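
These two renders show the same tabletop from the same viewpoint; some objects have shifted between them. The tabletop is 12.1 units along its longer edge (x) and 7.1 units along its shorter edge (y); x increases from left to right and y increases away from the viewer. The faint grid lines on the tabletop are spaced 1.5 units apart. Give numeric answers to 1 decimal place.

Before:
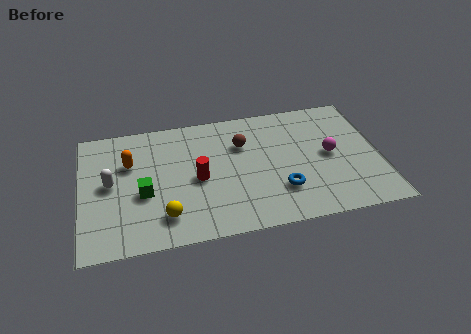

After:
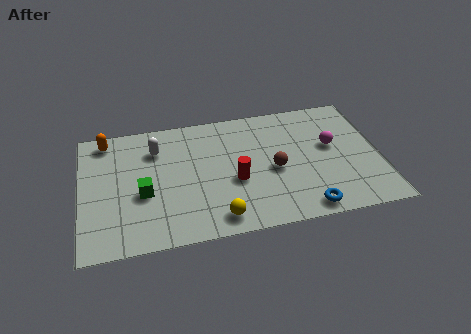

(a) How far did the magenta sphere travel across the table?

0.5

The magenta sphere was near (10.1, 3.6) before and (10.2, 4.1) after, so it travelled √(0.1² + 0.5²) ≈ 0.5 units.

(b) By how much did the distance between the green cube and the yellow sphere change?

+1.9

They were about 1.6 units apart before and 3.5 after — 1.9 units further apart.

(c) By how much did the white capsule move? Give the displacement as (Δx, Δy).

(1.9, 1.6)

The white capsule started near (1.2, 3.7) and ended near (3.1, 5.3).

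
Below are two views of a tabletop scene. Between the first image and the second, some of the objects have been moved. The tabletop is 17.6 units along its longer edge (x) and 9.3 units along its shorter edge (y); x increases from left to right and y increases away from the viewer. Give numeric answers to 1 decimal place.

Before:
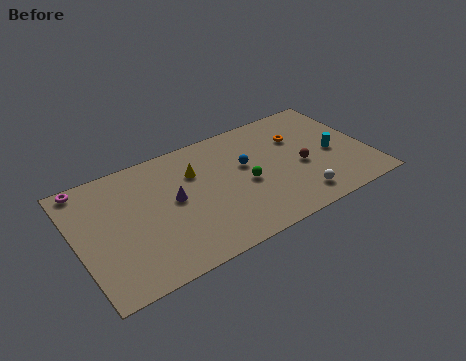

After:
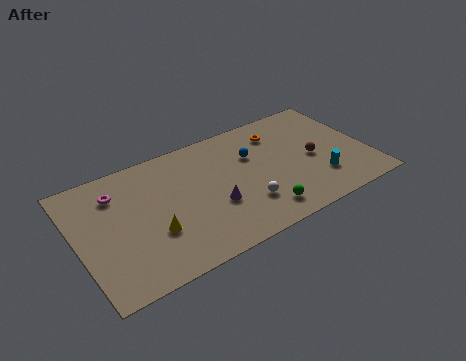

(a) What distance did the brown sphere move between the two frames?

0.9

From (13.5, 4.0) to (14.3, 4.3), the brown sphere covered √(0.8² + 0.3²) ≈ 0.9 units.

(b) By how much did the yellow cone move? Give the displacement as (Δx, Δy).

(-3.0, -3.3)

The yellow cone started near (7.3, 6.5) and ended near (4.3, 3.2).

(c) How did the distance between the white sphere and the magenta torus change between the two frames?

-5.3

The distance was about 13.8 in the first image and 8.5 in the second, so they moved 5.3 units closer together.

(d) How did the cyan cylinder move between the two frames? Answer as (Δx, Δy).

(-1.1, -1.7)

From the two frames, the cyan cylinder sits at roughly (15.5, 4.2) before and (14.4, 2.5) after.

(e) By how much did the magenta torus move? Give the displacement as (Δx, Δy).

(1.6, -1.4)

The magenta torus was at about (1.0, 8.5) and moved to about (2.6, 7.1).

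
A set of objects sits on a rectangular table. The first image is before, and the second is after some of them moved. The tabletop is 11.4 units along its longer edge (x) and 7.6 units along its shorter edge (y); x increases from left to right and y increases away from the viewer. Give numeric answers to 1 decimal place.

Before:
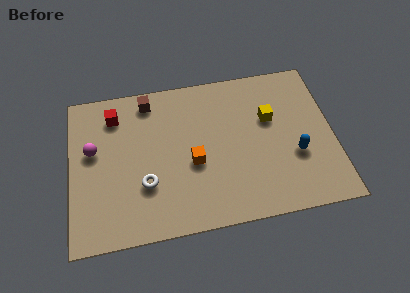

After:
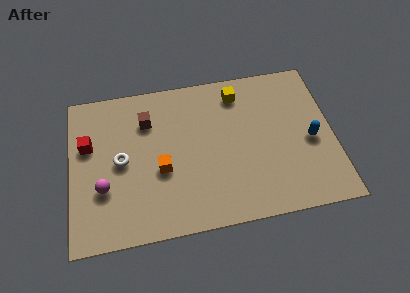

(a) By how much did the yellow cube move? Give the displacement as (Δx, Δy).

(-1.3, 1.5)

The yellow cube started near (8.7, 4.8) and ended near (7.4, 6.3).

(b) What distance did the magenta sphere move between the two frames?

1.9

The magenta sphere moved from about (1.0, 4.5) to (1.4, 2.6), a distance of √(0.4² + 1.9²) ≈ 1.9.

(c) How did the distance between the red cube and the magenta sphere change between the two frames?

+0.4

Before: roughly 1.9 units apart; after: 2.3. That's 0.4 units further apart.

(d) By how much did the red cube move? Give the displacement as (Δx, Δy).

(-1.2, -1.3)

From the two frames, the red cube sits at roughly (2.0, 6.1) before and (0.8, 4.8) after.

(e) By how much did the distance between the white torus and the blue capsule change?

+1.7

The distance was about 6.5 in the first image and 8.2 in the second, so they moved 1.7 units further apart.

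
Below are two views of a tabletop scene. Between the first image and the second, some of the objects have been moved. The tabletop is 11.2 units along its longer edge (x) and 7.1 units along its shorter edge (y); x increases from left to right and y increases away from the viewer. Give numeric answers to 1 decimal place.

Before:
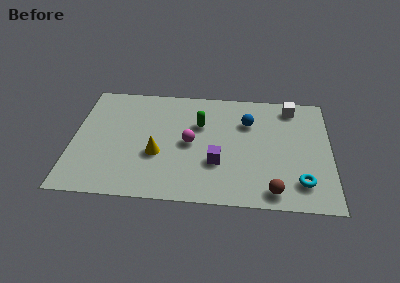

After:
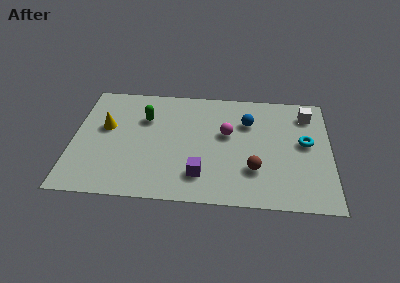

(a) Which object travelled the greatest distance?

the yellow cone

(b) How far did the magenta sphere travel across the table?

1.7

The magenta sphere was near (5.1, 3.5) before and (6.7, 4.2) after, so it travelled √(1.6² + 0.7²) ≈ 1.7 units.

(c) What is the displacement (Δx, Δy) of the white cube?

(0.7, -0.4)

The white cube was at about (9.5, 6.1) and moved to about (10.2, 5.7).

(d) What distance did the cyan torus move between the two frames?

2.4

The cyan torus was near (9.9, 1.5) before and (10.1, 3.9) after, so it travelled √(0.2² + 2.4²) ≈ 2.4 units.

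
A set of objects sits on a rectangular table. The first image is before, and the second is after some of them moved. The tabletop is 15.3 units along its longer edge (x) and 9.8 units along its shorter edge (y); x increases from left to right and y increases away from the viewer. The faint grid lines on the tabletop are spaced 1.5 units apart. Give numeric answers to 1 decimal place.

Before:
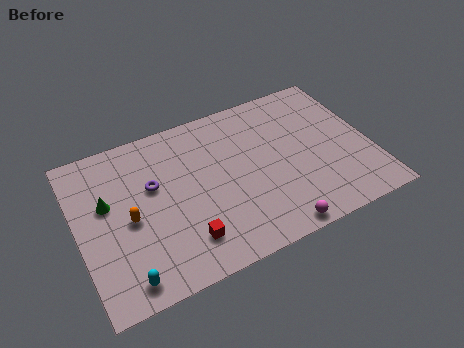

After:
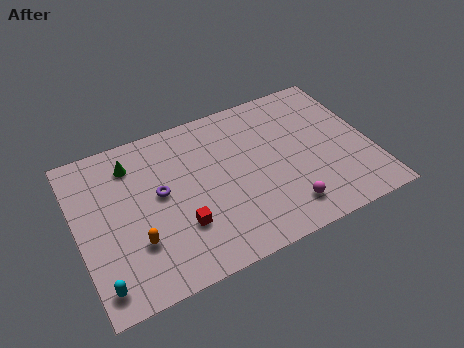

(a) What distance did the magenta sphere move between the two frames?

1.2

From (9.7, 0.8) to (10.4, 1.8), the magenta sphere covered √(0.7² + 1.0²) ≈ 1.2 units.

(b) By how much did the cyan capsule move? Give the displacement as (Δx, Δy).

(-1.2, 0.2)

The cyan capsule started near (2.0, 1.2) and ended near (0.8, 1.4).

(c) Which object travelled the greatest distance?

the green cone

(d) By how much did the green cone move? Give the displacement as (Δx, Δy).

(1.5, 1.9)

The green cone was at about (1.6, 5.9) and moved to about (3.1, 7.8).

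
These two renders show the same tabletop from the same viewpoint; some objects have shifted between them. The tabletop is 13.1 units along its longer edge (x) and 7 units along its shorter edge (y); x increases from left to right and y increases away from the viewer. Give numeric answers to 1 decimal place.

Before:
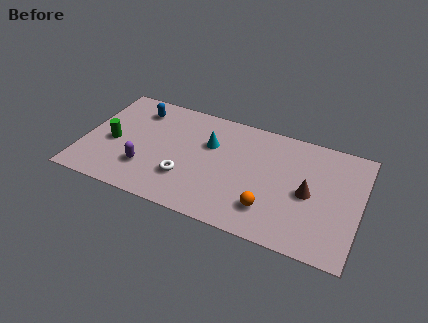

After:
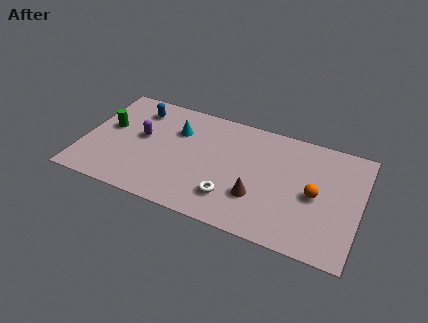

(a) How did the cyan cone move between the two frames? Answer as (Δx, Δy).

(-1.6, 0.3)

The cyan cone started near (5.9, 4.6) and ended near (4.3, 4.9).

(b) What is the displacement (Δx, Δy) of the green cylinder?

(-0.3, 0.9)

The green cylinder started near (1.4, 3.1) and ended near (1.1, 4.0).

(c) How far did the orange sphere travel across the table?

2.6

From (9.0, 1.7) to (11.0, 3.3), the orange sphere covered √(2.0² + 1.6²) ≈ 2.6 units.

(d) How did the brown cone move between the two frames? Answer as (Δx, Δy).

(-2.3, -1.1)

From the two frames, the brown cone sits at roughly (10.7, 3.3) before and (8.4, 2.2) after.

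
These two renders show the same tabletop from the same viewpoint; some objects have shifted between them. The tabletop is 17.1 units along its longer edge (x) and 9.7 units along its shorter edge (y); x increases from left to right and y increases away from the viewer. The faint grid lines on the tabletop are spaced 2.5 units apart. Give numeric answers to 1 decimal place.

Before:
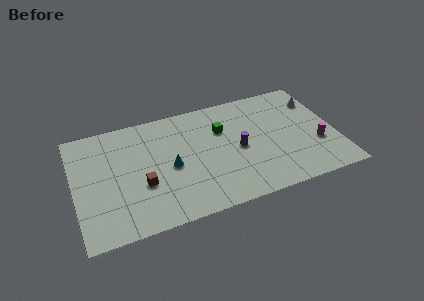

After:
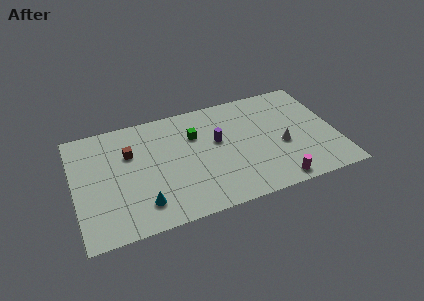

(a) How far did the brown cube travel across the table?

3.0

From (4.3, 3.6) to (3.7, 6.5), the brown cube covered √(0.6² + 2.9²) ≈ 3.0 units.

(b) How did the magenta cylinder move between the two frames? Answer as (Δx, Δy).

(-3.0, -2.4)

The magenta cylinder started near (15.8, 3.4) and ended near (12.8, 1.0).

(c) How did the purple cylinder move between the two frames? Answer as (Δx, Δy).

(-1.3, 1.1)

The purple cylinder started near (10.7, 4.6) and ended near (9.4, 5.7).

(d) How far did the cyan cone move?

3.2

The cyan cone was near (6.2, 4.5) before and (4.2, 2.0) after, so it travelled √(2.0² + 2.5²) ≈ 3.2 units.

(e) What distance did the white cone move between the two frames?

4.3

The white cone moved from about (16.2, 7.3) to (13.5, 4.0), a distance of √(2.7² + 3.3²) ≈ 4.3.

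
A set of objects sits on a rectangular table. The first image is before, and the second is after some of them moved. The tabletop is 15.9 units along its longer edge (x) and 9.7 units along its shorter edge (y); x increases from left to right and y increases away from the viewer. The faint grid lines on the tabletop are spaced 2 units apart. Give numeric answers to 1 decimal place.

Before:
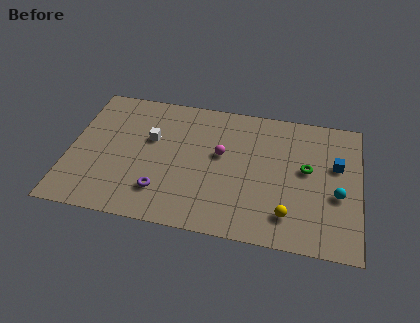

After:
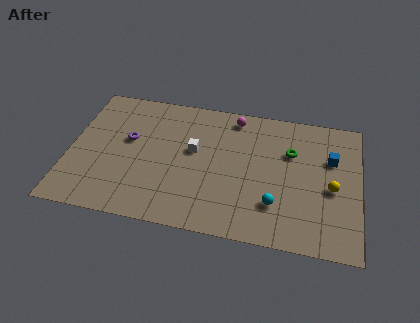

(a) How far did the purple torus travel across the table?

3.9

The purple torus moved from about (5.2, 2.3) to (3.2, 5.7), a distance of √(2.0² + 3.4²) ≈ 3.9.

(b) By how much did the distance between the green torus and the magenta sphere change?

-0.9

They were about 4.7 units apart before and 3.8 after — 0.9 units closer together.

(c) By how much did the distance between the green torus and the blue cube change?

+0.5

They were about 1.7 units apart before and 2.2 after — 0.5 units further apart.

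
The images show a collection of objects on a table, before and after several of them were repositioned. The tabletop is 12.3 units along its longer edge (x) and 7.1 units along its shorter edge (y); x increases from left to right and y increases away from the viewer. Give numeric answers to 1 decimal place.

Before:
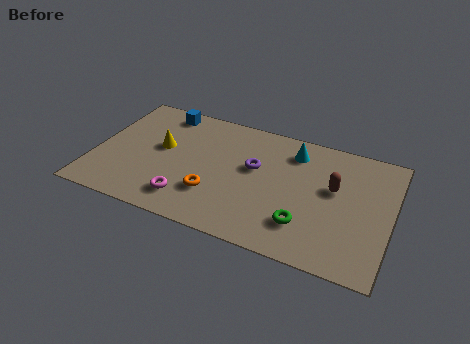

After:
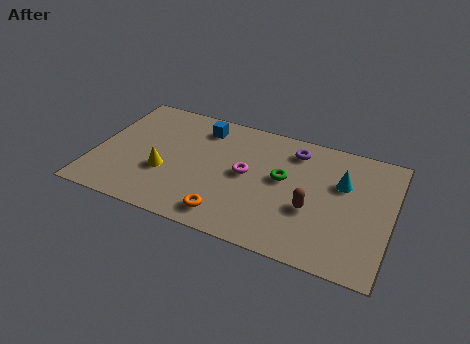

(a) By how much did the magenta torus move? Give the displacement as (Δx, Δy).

(2.2, 2.3)

The magenta torus started near (4.1, 1.4) and ended near (6.3, 3.7).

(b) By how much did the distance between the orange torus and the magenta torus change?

+1.4

Before: roughly 1.2 units apart; after: 2.6. That's 1.4 units further apart.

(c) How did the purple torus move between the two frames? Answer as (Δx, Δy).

(1.5, 1.6)

The purple torus was at about (6.6, 4.2) and moved to about (8.1, 5.8).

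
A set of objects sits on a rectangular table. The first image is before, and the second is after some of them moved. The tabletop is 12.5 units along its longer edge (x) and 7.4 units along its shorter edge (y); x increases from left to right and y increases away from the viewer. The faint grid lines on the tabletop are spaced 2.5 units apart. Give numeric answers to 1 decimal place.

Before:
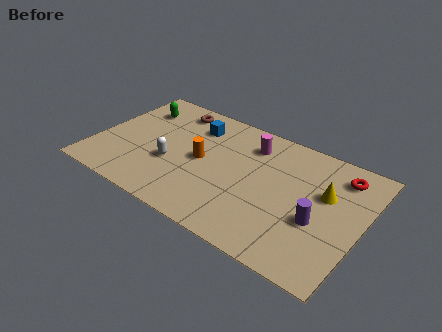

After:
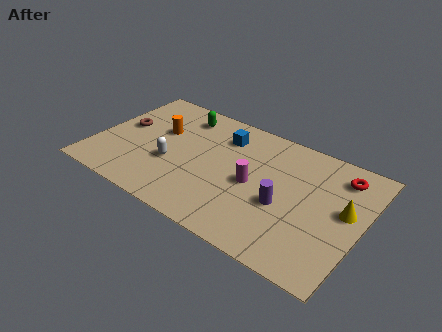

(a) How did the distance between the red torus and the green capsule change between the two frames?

-2.1

They were about 9.7 units apart before and 7.6 after — 2.1 units closer together.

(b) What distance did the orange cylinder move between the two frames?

2.4

From (5.0, 3.7) to (2.8, 4.6), the orange cylinder covered √(2.2² + 0.9²) ≈ 2.4 units.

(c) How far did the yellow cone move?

1.1

The yellow cone was near (10.7, 4.6) before and (11.7, 4.1) after, so it travelled √(1.0² + 0.5²) ≈ 1.1 units.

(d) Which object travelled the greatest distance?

the brown torus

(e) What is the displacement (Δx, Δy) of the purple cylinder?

(-1.6, 0.1)

The purple cylinder started near (10.6, 2.9) and ended near (9.0, 3.0).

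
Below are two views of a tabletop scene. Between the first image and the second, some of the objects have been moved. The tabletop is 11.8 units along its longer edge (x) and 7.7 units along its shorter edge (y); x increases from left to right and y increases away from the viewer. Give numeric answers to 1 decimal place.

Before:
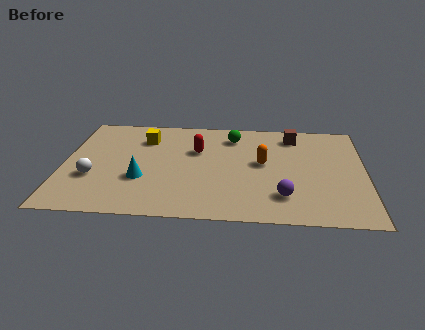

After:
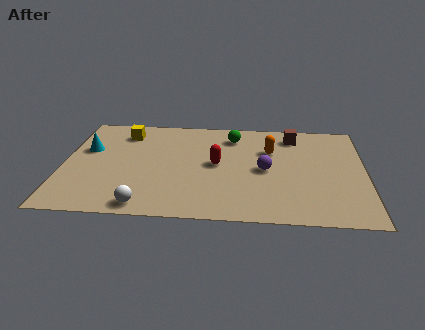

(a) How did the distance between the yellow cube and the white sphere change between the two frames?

+1.9

They were about 3.6 units apart before and 5.5 after — 1.9 units further apart.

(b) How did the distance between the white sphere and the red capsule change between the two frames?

-0.4

The distance was about 4.6 in the first image and 4.2 in the second, so they moved 0.4 units closer together.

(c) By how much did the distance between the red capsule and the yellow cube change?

+2.1

They were about 2.2 units apart before and 4.3 after — 2.1 units further apart.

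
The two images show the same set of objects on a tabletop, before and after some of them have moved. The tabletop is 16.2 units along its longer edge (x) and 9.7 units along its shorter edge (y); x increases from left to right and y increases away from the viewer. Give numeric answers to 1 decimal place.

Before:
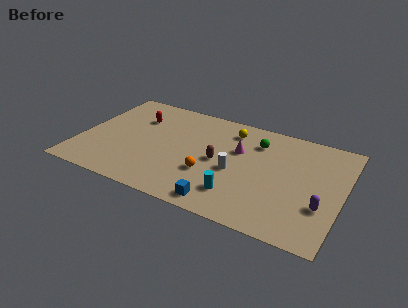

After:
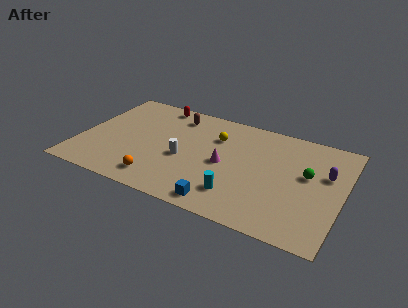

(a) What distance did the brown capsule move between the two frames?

4.5

The brown capsule moved from about (8.6, 4.7) to (5.5, 8.0), a distance of √(3.1² + 3.3²) ≈ 4.5.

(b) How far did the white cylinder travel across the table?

3.2

The white cylinder moved from about (9.7, 4.2) to (6.5, 4.1), a distance of √(3.2² + 0.1²) ≈ 3.2.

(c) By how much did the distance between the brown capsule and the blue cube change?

+4.2

They were about 3.7 units apart before and 7.9 after — 4.2 units further apart.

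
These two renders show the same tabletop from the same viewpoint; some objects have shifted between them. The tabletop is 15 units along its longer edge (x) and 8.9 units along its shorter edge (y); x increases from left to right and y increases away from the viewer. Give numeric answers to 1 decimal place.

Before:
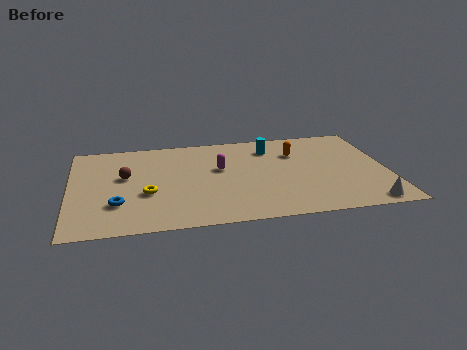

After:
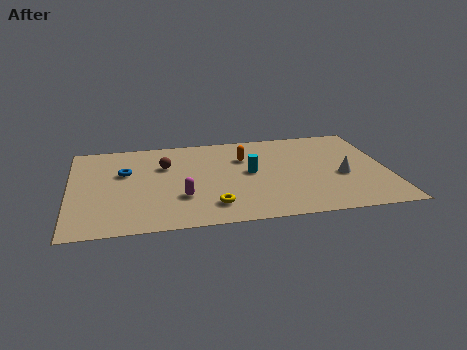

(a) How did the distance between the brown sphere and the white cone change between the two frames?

-3.4

They were about 12.0 units apart before and 8.6 after — 3.4 units closer together.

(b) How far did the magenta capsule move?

3.1

From (7.1, 5.3) to (5.2, 2.8), the magenta capsule covered √(1.9² + 2.5²) ≈ 3.1 units.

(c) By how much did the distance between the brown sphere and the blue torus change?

-0.7

The distance was about 2.6 in the first image and 1.9 in the second, so they moved 0.7 units closer together.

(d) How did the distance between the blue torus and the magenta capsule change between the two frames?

-1.8

They were about 5.6 units apart before and 3.8 after — 1.8 units closer together.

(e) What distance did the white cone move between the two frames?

3.0

The white cone moved from about (13.8, 0.9) to (12.8, 3.7), a distance of √(1.0² + 2.8²) ≈ 3.0.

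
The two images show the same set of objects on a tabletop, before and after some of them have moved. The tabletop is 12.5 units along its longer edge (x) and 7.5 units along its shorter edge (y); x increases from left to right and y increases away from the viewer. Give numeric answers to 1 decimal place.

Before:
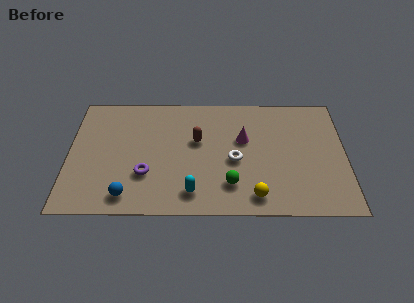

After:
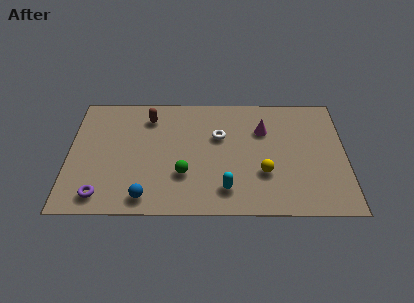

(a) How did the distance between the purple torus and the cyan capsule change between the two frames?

+3.2

They were about 2.4 units apart before and 5.6 after — 3.2 units further apart.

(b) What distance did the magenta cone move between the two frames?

1.1

The magenta cone moved from about (7.9, 4.6) to (8.8, 5.2), a distance of √(0.9² + 0.6²) ≈ 1.1.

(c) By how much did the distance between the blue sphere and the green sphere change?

-2.5

Before: roughly 4.7 units apart; after: 2.2. That's 2.5 units closer together.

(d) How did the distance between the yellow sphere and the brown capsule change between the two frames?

+2.0

The distance was about 4.3 in the first image and 6.3 in the second, so they moved 2.0 units further apart.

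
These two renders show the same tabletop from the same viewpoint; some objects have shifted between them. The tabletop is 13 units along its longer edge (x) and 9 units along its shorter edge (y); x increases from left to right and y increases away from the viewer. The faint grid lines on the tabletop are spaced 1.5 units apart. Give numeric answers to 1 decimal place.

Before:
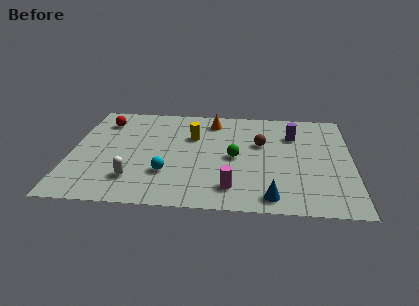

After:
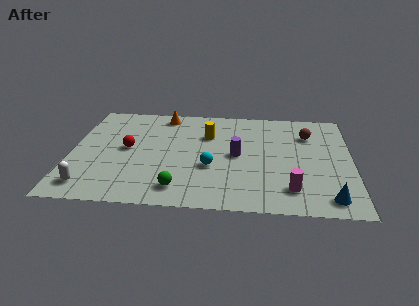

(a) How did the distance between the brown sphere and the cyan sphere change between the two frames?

+0.3

Before: roughly 5.2 units apart; after: 5.5. That's 0.3 units further apart.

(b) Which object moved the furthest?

the green sphere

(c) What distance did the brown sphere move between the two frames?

2.4

The brown sphere moved from about (8.8, 5.6) to (11.0, 6.6), a distance of √(2.2² + 1.0²) ≈ 2.4.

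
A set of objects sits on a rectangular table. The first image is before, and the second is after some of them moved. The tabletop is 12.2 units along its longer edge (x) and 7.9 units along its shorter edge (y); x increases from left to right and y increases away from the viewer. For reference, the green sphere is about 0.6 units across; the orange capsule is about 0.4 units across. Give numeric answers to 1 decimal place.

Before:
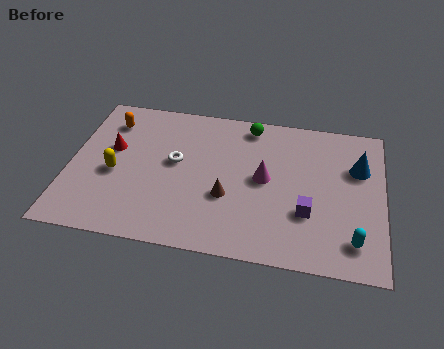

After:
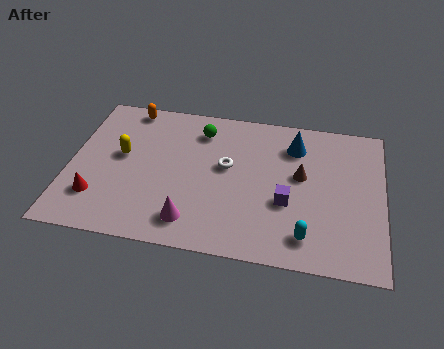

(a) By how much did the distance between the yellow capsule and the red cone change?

+1.2

They were about 1.3 units apart before and 2.5 after — 1.2 units further apart.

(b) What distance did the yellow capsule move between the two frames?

1.0

The yellow capsule was near (1.8, 3.4) before and (2.0, 4.4) after, so it travelled √(0.2² + 1.0²) ≈ 1.0 units.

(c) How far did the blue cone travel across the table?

2.6

The blue cone moved from about (11.2, 5.3) to (8.7, 6.1), a distance of √(2.5² + 0.8²) ≈ 2.6.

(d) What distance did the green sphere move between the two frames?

2.0

The green sphere moved from about (6.9, 6.9) to (5.0, 6.3), a distance of √(1.9² + 0.6²) ≈ 2.0.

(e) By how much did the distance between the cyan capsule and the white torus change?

-3.1

The distance was about 7.6 in the first image and 4.5 in the second, so they moved 3.1 units closer together.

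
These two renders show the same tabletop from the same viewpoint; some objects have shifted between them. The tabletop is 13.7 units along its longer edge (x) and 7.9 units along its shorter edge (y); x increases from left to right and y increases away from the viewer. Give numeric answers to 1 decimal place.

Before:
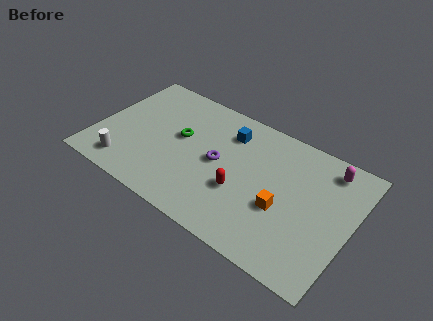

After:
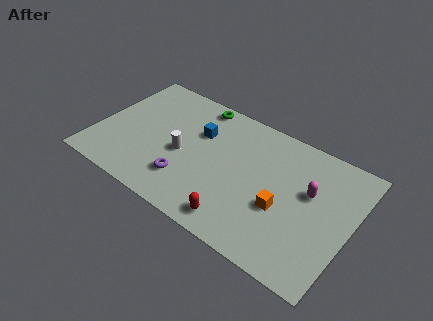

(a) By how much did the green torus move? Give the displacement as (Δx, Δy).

(0.5, 2.6)

The green torus was at about (4.4, 4.5) and moved to about (4.9, 7.1).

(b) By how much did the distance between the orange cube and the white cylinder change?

-2.9

Before: roughly 8.4 units apart; after: 5.5. That's 2.9 units closer together.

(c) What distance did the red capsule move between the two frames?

1.8

From (8.0, 2.9) to (8.2, 1.1), the red capsule covered √(0.2² + 1.8²) ≈ 1.8 units.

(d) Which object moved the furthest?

the white cylinder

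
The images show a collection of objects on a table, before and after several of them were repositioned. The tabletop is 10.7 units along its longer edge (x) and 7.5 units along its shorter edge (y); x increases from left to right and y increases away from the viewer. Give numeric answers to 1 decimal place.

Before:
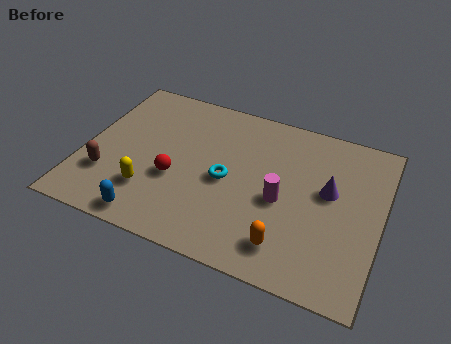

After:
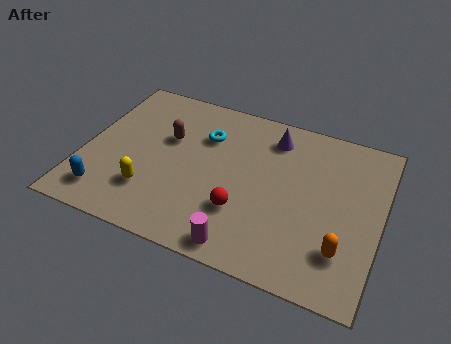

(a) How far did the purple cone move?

2.8

The purple cone moved from about (8.8, 4.3) to (6.6, 6.1), a distance of √(2.2² + 1.8²) ≈ 2.8.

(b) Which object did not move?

the yellow capsule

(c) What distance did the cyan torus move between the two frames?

2.1

From (5.2, 3.5) to (4.2, 5.3), the cyan torus covered √(1.0² + 1.8²) ≈ 2.1 units.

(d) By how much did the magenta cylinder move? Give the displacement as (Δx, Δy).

(-1.1, -2.5)

From the two frames, the magenta cylinder sits at roughly (7.2, 3.3) before and (6.1, 0.8) after.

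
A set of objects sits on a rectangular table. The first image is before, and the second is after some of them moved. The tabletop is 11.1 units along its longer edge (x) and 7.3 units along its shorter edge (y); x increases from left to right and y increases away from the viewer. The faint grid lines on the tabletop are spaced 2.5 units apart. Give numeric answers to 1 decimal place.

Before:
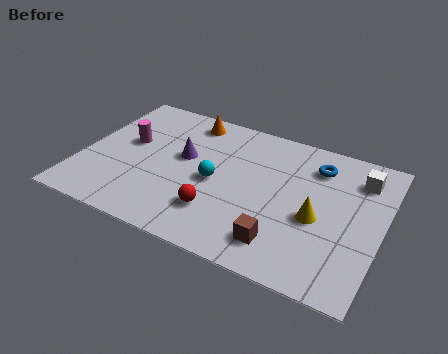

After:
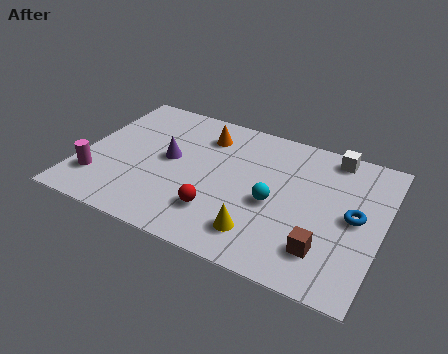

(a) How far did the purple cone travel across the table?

0.6

The purple cone was near (3.7, 4.2) before and (3.2, 3.9) after, so it travelled √(0.5² + 0.3²) ≈ 0.6 units.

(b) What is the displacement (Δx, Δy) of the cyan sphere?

(2.2, -0.2)

The cyan sphere was at about (5.0, 3.4) and moved to about (7.2, 3.2).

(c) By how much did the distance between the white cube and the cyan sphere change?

-1.8

Before: roughly 5.6 units apart; after: 3.8. That's 1.8 units closer together.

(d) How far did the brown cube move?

1.5

The brown cube was near (7.7, 1.4) before and (9.2, 1.7) after, so it travelled √(1.5² + 0.3²) ≈ 1.5 units.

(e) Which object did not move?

the red sphere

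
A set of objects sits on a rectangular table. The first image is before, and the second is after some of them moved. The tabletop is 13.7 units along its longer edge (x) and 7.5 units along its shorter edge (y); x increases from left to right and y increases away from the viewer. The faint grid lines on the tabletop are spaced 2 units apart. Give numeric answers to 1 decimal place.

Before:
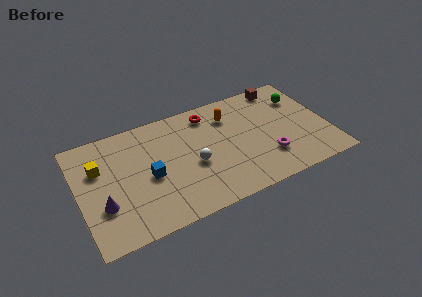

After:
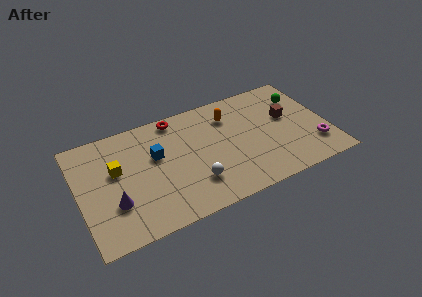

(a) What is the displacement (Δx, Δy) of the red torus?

(-1.8, 0.4)

The red torus was at about (7.4, 6.3) and moved to about (5.6, 6.7).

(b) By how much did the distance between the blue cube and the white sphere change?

+0.8

Before: roughly 2.4 units apart; after: 3.2. That's 0.8 units further apart.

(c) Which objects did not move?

the orange capsule and the green sphere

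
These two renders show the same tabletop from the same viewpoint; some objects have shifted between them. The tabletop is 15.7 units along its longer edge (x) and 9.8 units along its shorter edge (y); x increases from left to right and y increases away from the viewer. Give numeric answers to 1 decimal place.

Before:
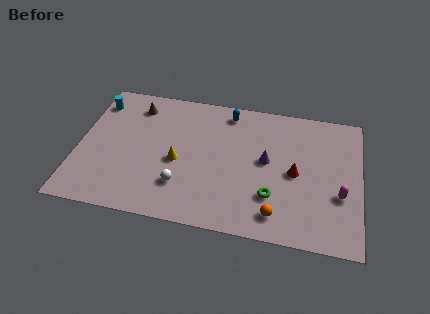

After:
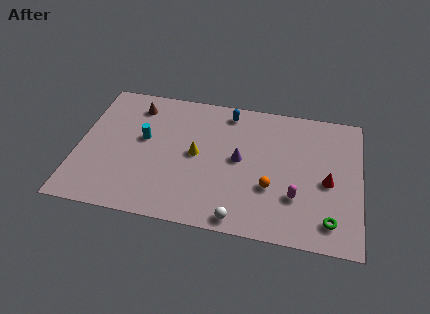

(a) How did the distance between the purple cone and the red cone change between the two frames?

+3.2

They were about 1.7 units apart before and 4.9 after — 3.2 units further apart.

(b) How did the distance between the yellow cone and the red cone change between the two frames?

+0.8

Before: roughly 6.5 units apart; after: 7.3. That's 0.8 units further apart.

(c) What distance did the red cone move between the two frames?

1.8

The red cone moved from about (12.1, 4.7) to (13.9, 4.4), a distance of √(1.8² + 0.3²) ≈ 1.8.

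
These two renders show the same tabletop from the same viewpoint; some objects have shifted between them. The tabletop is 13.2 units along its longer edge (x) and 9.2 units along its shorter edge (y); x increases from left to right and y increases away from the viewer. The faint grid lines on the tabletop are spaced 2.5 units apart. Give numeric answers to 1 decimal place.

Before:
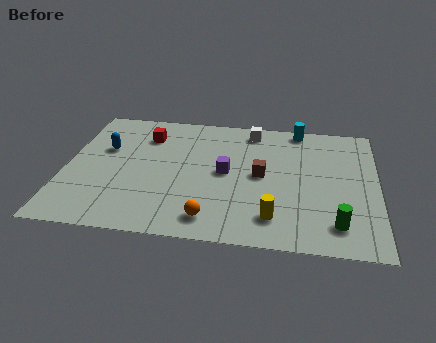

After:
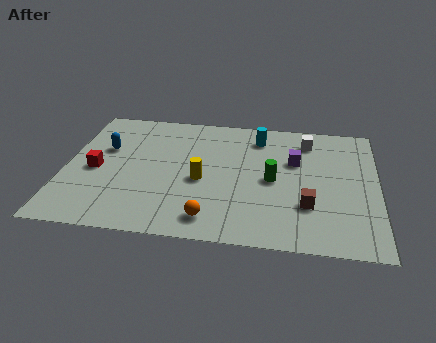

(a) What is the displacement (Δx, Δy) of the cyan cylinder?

(-1.7, -0.9)

The cyan cylinder started near (9.8, 8.4) and ended near (8.1, 7.5).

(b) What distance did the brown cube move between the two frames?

2.8

From (8.3, 4.7) to (10.3, 2.8), the brown cube covered √(2.0² + 1.9²) ≈ 2.8 units.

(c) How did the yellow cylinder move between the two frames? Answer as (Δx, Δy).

(-3.1, 2.2)

The yellow cylinder started near (8.9, 1.8) and ended near (5.8, 4.0).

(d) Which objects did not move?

the orange sphere and the blue capsule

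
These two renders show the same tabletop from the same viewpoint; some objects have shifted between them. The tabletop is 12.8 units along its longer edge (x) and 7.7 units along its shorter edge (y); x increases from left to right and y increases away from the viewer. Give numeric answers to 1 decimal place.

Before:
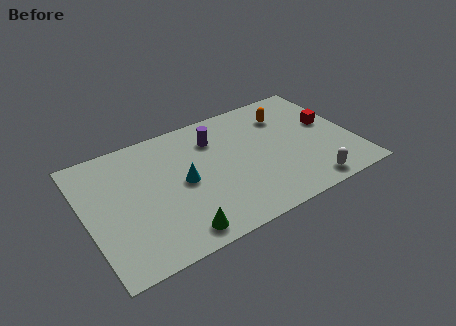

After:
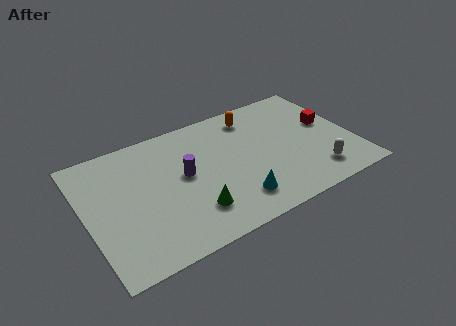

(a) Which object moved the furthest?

the cyan cone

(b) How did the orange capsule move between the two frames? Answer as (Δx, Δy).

(-1.5, 0.6)

From the two frames, the orange capsule sits at roughly (9.9, 5.8) before and (8.4, 6.4) after.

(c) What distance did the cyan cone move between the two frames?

3.1

From (4.6, 3.8) to (6.8, 1.6), the cyan cone covered √(2.2² + 2.2²) ≈ 3.1 units.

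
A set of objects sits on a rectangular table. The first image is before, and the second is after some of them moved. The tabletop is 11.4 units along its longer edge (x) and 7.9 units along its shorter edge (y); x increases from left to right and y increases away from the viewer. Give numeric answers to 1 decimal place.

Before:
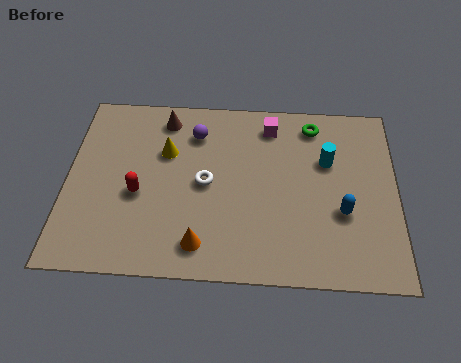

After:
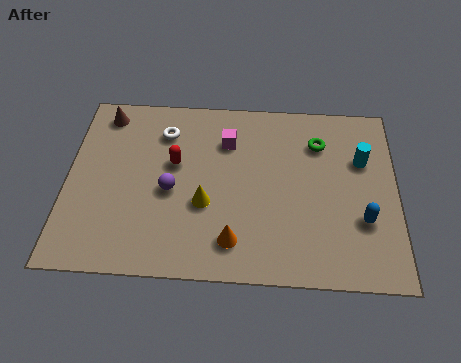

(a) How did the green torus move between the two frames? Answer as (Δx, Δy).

(0.2, -0.8)

The green torus started near (8.5, 6.7) and ended near (8.7, 5.9).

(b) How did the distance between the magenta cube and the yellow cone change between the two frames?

-1.0

They were about 3.9 units apart before and 2.9 after — 1.0 units closer together.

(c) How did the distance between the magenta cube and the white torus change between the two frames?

-1.3

The distance was about 3.5 in the first image and 2.2 in the second, so they moved 1.3 units closer together.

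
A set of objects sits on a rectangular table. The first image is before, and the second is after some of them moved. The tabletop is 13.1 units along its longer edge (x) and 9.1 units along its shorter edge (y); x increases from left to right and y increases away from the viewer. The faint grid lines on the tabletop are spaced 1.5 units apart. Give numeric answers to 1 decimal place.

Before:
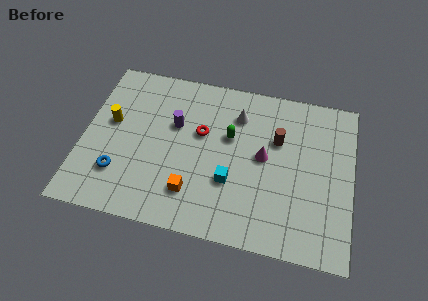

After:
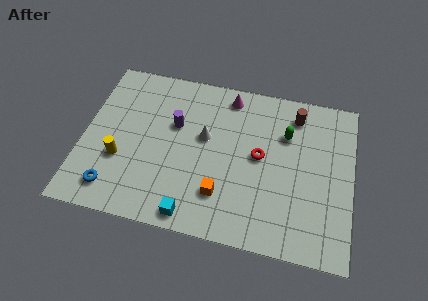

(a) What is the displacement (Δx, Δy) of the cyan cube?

(-1.7, -2.2)

The cyan cube was at about (7.3, 3.1) and moved to about (5.6, 0.9).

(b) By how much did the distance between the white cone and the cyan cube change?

+0.6

The distance was about 3.8 in the first image and 4.4 in the second, so they moved 0.6 units further apart.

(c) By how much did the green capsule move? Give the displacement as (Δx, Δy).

(2.7, 0.7)

The green capsule was at about (7.1, 5.6) and moved to about (9.8, 6.3).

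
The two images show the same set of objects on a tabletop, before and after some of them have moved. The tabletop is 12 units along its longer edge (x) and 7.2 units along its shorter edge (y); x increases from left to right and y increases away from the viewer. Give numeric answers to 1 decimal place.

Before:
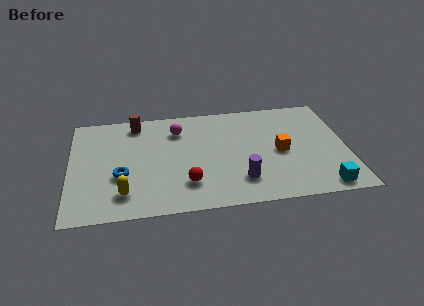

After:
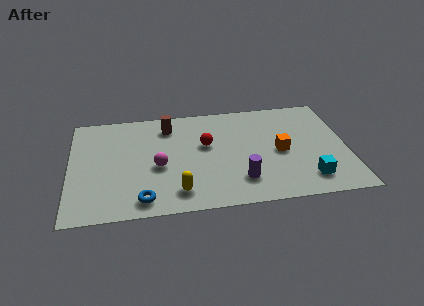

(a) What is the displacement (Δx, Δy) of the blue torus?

(0.9, -1.7)

The blue torus was at about (2.2, 2.7) and moved to about (3.1, 1.0).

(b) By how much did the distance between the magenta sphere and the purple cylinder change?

-0.8

The distance was about 4.6 in the first image and 3.8 in the second, so they moved 0.8 units closer together.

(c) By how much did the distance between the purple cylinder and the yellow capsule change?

-2.3

The distance was about 5.0 in the first image and 2.7 in the second, so they moved 2.3 units closer together.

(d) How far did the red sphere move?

2.7

From (5.0, 1.8) to (5.9, 4.3), the red sphere covered √(0.9² + 2.5²) ≈ 2.7 units.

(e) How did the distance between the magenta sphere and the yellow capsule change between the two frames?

-2.7

The distance was about 4.7 in the first image and 2.0 in the second, so they moved 2.7 units closer together.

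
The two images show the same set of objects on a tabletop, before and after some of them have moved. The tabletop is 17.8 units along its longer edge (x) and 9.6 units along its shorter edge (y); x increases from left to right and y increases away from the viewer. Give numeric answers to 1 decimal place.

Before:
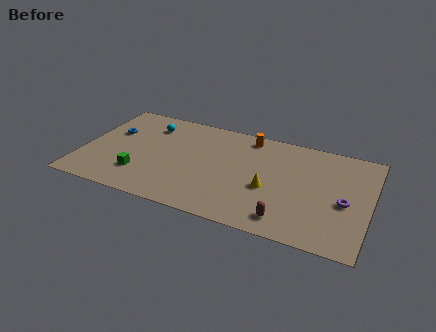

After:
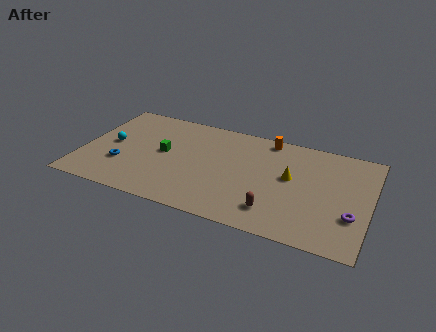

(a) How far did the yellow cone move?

1.9

The yellow cone moved from about (11.7, 3.9) to (12.9, 5.4), a distance of √(1.2² + 1.5²) ≈ 1.9.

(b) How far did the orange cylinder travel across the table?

1.2

From (10.0, 8.4) to (11.2, 8.6), the orange cylinder covered √(1.2² + 0.2²) ≈ 1.2 units.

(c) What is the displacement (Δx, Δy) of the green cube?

(1.2, 2.6)

The green cube was at about (3.8, 2.5) and moved to about (5.0, 5.1).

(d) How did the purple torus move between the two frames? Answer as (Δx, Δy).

(0.5, -1.1)

The purple torus started near (16.3, 4.2) and ended near (16.8, 3.1).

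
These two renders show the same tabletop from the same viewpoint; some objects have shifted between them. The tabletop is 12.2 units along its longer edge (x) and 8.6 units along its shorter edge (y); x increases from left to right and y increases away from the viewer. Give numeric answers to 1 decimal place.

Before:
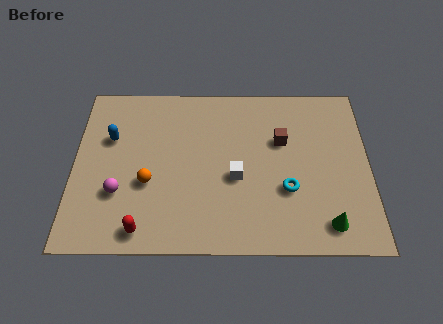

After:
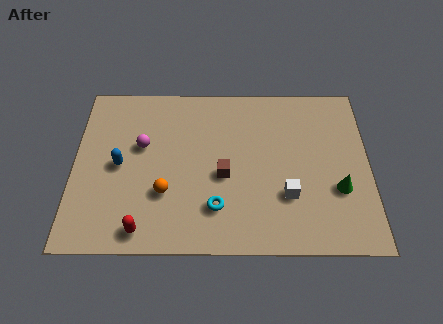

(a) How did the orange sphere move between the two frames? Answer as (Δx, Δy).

(0.7, -0.5)

The orange sphere was at about (3.1, 3.3) and moved to about (3.8, 2.8).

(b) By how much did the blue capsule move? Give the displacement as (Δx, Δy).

(0.4, -1.4)

From the two frames, the blue capsule sits at roughly (1.5, 5.6) before and (1.9, 4.2) after.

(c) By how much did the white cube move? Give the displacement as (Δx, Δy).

(2.1, -0.9)

From the two frames, the white cube sits at roughly (6.7, 3.6) before and (8.8, 2.7) after.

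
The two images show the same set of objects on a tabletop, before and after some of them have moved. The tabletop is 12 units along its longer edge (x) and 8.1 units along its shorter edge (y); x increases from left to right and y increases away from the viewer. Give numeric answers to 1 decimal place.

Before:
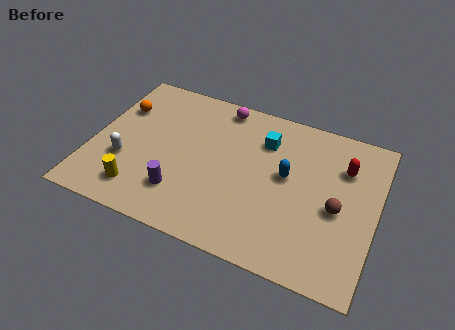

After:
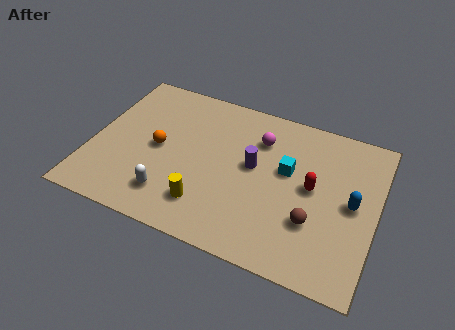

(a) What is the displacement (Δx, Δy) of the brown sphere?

(-0.9, -1.0)

The brown sphere was at about (10.4, 3.6) and moved to about (9.5, 2.6).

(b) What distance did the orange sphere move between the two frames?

2.5

The orange sphere was near (0.9, 5.6) before and (2.8, 4.0) after, so it travelled √(1.9² + 1.6²) ≈ 2.5 units.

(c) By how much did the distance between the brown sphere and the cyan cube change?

-1.5

The distance was about 4.1 in the first image and 2.6 in the second, so they moved 1.5 units closer together.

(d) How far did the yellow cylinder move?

2.8

From (2.3, 1.5) to (5.1, 1.8), the yellow cylinder covered √(2.8² + 0.3²) ≈ 2.8 units.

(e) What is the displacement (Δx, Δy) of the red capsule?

(-1.2, -1.5)

The red capsule was at about (10.5, 5.8) and moved to about (9.3, 4.3).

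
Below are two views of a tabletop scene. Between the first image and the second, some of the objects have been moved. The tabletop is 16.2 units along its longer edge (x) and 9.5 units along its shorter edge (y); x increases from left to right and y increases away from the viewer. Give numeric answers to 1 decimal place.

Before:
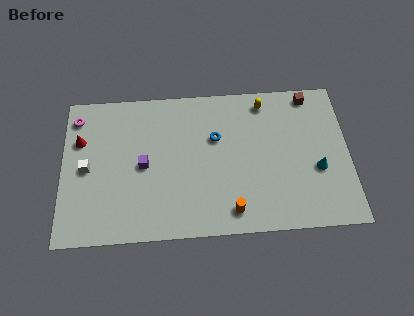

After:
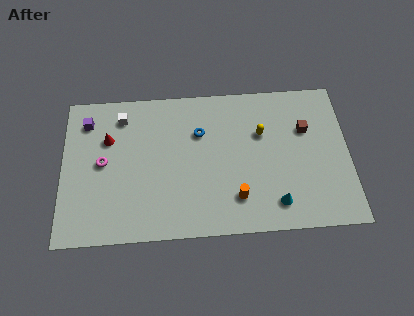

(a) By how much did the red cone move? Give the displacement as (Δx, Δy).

(1.6, 0.0)

The red cone started near (1.0, 6.4) and ended near (2.6, 6.4).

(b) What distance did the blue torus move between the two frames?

1.0

From (8.7, 6.1) to (7.8, 6.5), the blue torus covered √(0.9² + 0.4²) ≈ 1.0 units.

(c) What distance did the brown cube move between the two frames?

2.2

The brown cube was near (14.1, 8.5) before and (13.8, 6.3) after, so it travelled √(0.3² + 2.2²) ≈ 2.2 units.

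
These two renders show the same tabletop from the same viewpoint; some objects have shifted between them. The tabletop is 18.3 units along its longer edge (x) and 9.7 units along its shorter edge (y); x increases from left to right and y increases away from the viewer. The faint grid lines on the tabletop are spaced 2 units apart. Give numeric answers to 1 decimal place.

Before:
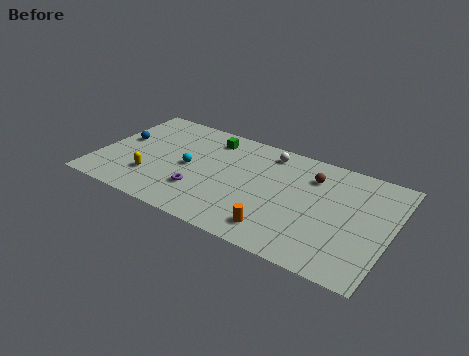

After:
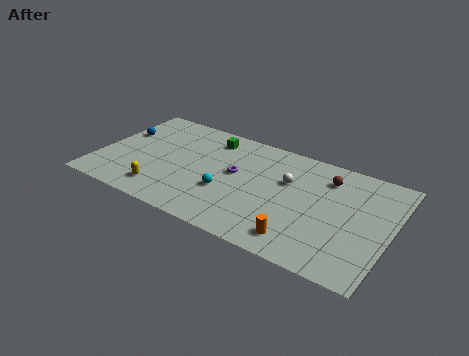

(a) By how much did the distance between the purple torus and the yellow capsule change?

+2.4

Before: roughly 3.1 units apart; after: 5.5. That's 2.4 units further apart.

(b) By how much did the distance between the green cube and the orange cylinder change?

+1.0

They were about 8.2 units apart before and 9.2 after — 1.0 units further apart.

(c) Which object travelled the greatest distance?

the purple torus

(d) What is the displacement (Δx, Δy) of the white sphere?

(1.5, -2.1)

The white sphere started near (10.3, 8.3) and ended near (11.8, 6.2).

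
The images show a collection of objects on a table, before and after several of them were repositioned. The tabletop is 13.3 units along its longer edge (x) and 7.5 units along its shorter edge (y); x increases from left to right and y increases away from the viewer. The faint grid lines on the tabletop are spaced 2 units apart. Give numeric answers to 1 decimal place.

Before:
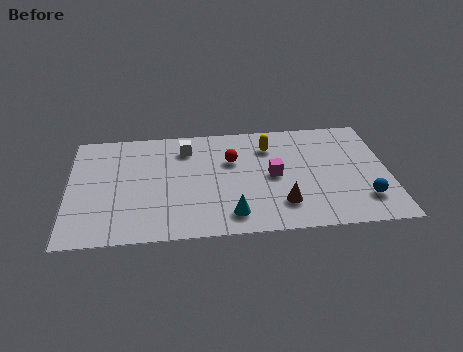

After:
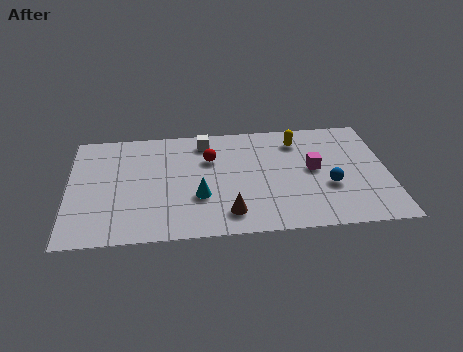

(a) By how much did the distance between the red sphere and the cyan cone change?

-1.1

They were about 3.6 units apart before and 2.5 after — 1.1 units closer together.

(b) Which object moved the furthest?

the brown cone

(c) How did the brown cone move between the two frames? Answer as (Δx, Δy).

(-2.2, -0.4)

From the two frames, the brown cone sits at roughly (8.8, 1.8) before and (6.6, 1.4) after.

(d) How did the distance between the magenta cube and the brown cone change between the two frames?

+2.5

The distance was about 1.9 in the first image and 4.4 in the second, so they moved 2.5 units further apart.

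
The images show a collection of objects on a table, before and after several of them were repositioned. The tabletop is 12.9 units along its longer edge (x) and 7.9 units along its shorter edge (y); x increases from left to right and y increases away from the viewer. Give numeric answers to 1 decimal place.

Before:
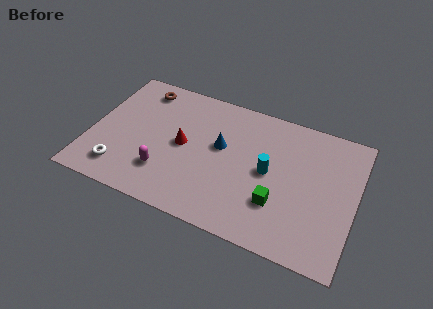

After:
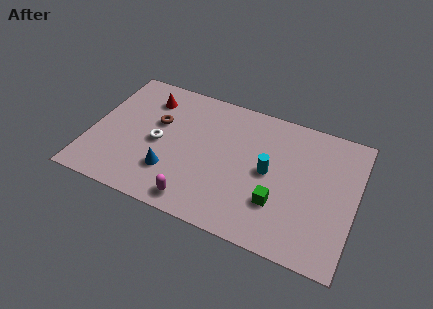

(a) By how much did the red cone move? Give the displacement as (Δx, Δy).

(-2.0, 2.2)

The red cone started near (4.5, 4.0) and ended near (2.5, 6.2).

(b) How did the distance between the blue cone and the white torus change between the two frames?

-3.8

Before: roughly 5.5 units apart; after: 1.7. That's 3.8 units closer together.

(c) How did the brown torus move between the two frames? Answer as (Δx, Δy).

(1.0, -1.8)

From the two frames, the brown torus sits at roughly (2.1, 6.7) before and (3.1, 4.9) after.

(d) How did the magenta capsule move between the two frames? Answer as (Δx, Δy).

(1.7, -1.1)

The magenta capsule was at about (3.8, 2.1) and moved to about (5.5, 1.0).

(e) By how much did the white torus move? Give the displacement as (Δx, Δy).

(1.6, 2.2)

From the two frames, the white torus sits at roughly (1.7, 1.5) before and (3.3, 3.7) after.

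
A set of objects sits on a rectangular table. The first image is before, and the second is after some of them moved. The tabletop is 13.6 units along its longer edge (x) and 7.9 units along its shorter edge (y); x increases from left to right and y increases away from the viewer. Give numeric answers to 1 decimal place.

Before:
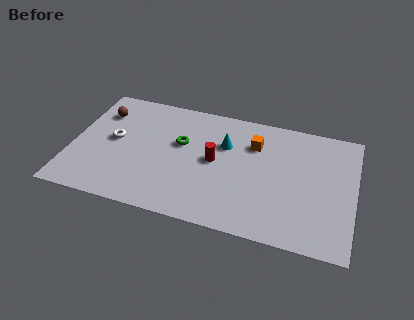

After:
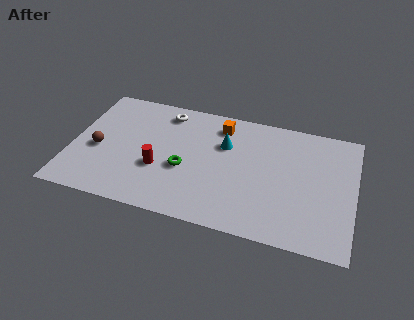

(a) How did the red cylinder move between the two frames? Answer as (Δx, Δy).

(-2.6, -1.2)

The red cylinder started near (6.9, 4.1) and ended near (4.3, 2.9).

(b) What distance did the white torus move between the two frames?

3.4

From (2.0, 4.2) to (4.3, 6.7), the white torus covered √(2.3² + 2.5²) ≈ 3.4 units.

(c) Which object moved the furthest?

the white torus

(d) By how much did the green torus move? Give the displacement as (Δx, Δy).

(0.3, -1.6)

The green torus started near (5.2, 4.8) and ended near (5.5, 3.2).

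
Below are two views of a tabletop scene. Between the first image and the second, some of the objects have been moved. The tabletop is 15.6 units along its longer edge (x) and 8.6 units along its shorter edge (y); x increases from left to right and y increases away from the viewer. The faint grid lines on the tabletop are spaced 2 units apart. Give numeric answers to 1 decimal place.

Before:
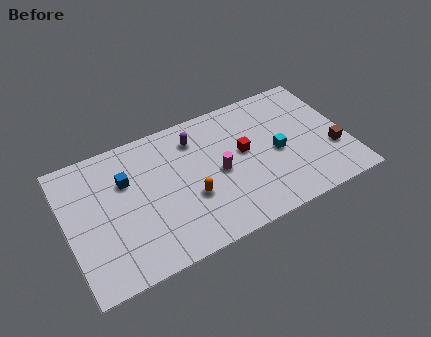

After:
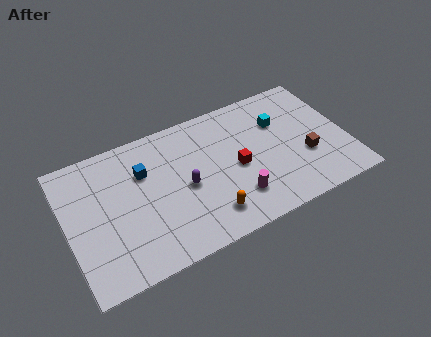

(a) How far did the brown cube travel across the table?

1.5

The brown cube moved from about (14.7, 2.9) to (13.2, 3.1), a distance of √(1.5² + 0.2²) ≈ 1.5.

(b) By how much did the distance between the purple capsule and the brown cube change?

-1.5

Before: roughly 8.3 units apart; after: 6.8. That's 1.5 units closer together.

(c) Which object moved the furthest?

the purple capsule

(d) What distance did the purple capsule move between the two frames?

2.9

From (7.4, 6.8) to (6.5, 4.0), the purple capsule covered √(0.9² + 2.8²) ≈ 2.9 units.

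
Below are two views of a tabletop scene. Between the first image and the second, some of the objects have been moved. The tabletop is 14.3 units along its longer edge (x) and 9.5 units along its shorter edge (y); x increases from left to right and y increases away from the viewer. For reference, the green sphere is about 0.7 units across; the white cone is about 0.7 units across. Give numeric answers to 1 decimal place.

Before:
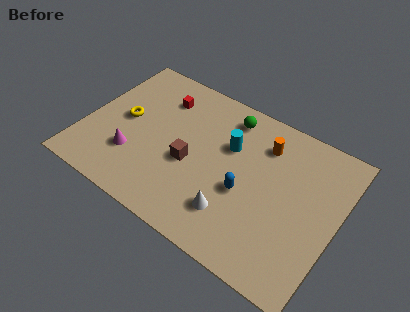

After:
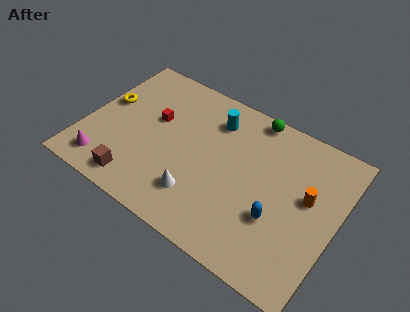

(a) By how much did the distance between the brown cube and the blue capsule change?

+4.8

The distance was about 3.2 in the first image and 8.0 in the second, so they moved 4.8 units further apart.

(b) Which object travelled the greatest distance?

the brown cube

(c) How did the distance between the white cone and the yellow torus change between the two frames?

-0.5

They were about 7.3 units apart before and 6.8 after — 0.5 units closer together.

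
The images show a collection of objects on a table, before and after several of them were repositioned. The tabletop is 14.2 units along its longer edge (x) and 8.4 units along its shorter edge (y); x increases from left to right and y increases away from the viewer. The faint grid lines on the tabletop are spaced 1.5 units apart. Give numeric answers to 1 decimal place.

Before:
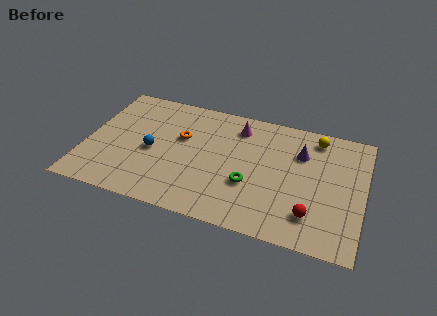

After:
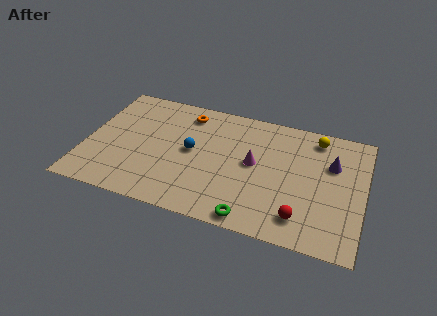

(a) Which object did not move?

the yellow sphere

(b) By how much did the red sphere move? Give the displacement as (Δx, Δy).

(-0.5, -0.3)

The red sphere was at about (11.7, 1.9) and moved to about (11.2, 1.6).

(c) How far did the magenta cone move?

2.5

From (7.6, 6.8) to (8.6, 4.5), the magenta cone covered √(1.0² + 2.3²) ≈ 2.5 units.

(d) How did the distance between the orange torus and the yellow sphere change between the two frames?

-0.4

They were about 7.1 units apart before and 6.7 after — 0.4 units closer together.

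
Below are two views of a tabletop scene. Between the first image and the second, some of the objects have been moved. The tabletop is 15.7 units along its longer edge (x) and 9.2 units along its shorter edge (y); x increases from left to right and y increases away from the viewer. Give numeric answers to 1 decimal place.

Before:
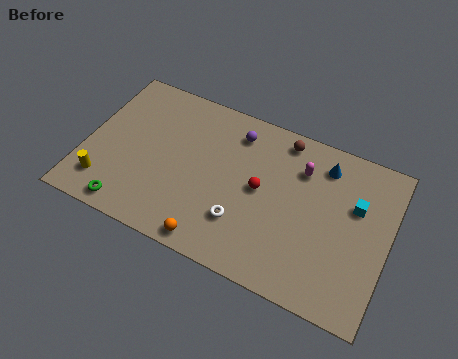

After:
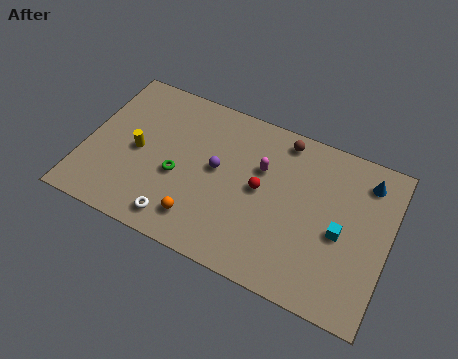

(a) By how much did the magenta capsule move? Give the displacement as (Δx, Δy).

(-2.0, -0.8)

The magenta capsule started near (11.0, 6.8) and ended near (9.0, 6.0).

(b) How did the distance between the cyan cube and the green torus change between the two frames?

-3.8

They were about 12.2 units apart before and 8.4 after — 3.8 units closer together.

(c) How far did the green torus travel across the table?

3.6

The green torus moved from about (2.7, 1.0) to (4.9, 3.8), a distance of √(2.2² + 2.8²) ≈ 3.6.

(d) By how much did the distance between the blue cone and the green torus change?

-1.3

Before: roughly 11.4 units apart; after: 10.1. That's 1.3 units closer together.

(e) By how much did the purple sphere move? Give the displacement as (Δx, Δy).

(-0.7, -2.5)

From the two frames, the purple sphere sits at roughly (7.5, 7.5) before and (6.8, 5.0) after.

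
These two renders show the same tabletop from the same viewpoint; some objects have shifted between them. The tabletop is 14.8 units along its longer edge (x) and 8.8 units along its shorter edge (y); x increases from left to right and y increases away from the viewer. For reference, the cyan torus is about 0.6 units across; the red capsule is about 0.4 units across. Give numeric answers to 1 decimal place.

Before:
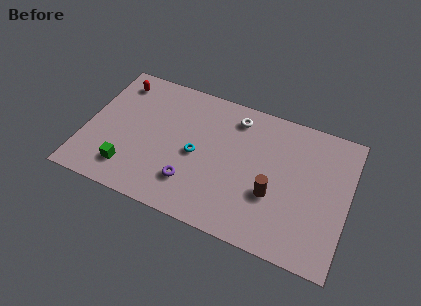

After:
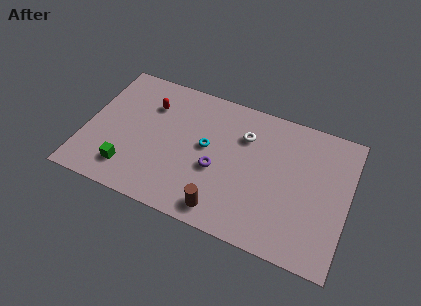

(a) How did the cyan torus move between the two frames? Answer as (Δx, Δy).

(0.5, 0.7)

From the two frames, the cyan torus sits at roughly (6.3, 4.1) before and (6.8, 4.8) after.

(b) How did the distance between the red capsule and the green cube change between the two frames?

-1.0

The distance was about 5.7 in the first image and 4.7 in the second, so they moved 1.0 units closer together.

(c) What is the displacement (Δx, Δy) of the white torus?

(0.6, -1.0)

The white torus started near (8.2, 7.3) and ended near (8.8, 6.3).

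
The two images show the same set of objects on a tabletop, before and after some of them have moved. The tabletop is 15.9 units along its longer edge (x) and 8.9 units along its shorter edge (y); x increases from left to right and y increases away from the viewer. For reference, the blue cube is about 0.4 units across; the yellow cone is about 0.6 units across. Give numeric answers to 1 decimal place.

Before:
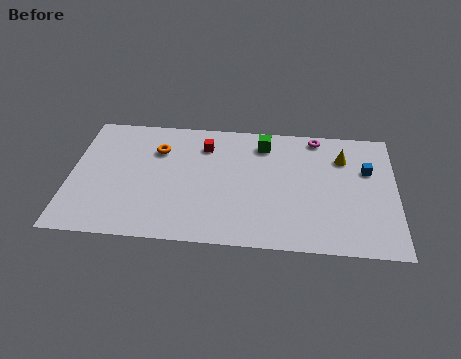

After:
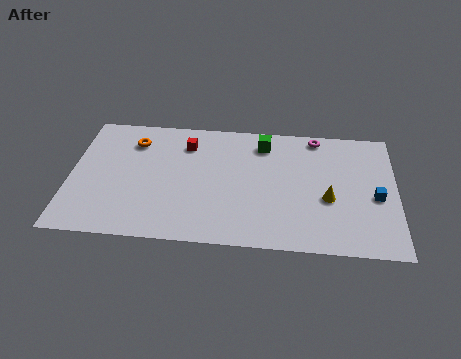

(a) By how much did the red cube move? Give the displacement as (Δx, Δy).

(-0.9, 0.0)

The red cube was at about (6.5, 6.9) and moved to about (5.6, 6.9).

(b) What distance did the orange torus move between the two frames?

1.3

From (4.2, 6.4) to (3.0, 6.9), the orange torus covered √(1.2² + 0.5²) ≈ 1.3 units.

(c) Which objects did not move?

the green cube and the magenta torus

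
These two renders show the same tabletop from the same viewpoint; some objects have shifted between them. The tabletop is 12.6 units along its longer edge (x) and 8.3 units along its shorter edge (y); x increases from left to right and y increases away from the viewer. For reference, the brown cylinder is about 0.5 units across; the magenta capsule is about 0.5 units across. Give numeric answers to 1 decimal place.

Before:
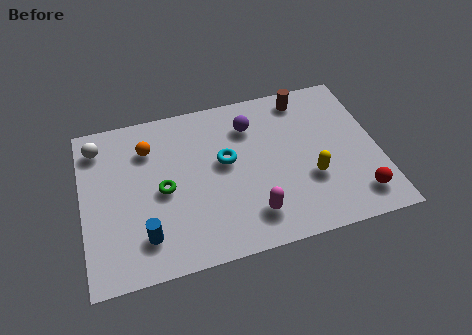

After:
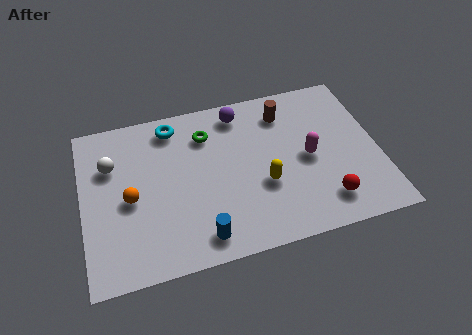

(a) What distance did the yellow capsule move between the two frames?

2.0

From (9.6, 2.9) to (7.6, 3.1), the yellow capsule covered √(2.0² + 0.2²) ≈ 2.0 units.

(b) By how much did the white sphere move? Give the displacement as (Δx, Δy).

(0.5, -1.1)

The white sphere was at about (0.8, 6.8) and moved to about (1.3, 5.7).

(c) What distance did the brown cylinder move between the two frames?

1.1

The brown cylinder moved from about (9.7, 7.2) to (8.8, 6.6), a distance of √(0.9² + 0.6²) ≈ 1.1.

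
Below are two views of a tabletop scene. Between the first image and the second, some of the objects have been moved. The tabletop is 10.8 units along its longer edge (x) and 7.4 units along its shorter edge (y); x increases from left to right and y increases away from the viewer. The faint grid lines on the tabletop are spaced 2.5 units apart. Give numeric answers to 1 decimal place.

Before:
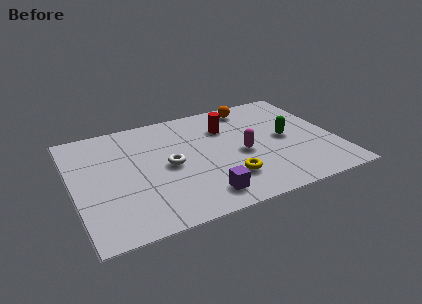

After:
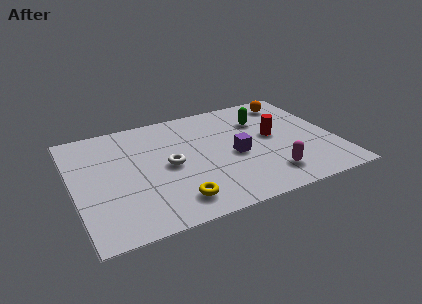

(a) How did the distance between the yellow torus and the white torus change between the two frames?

-0.5

The distance was about 2.8 in the first image and 2.3 in the second, so they moved 0.5 units closer together.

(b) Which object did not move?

the white torus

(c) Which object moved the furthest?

the purple cube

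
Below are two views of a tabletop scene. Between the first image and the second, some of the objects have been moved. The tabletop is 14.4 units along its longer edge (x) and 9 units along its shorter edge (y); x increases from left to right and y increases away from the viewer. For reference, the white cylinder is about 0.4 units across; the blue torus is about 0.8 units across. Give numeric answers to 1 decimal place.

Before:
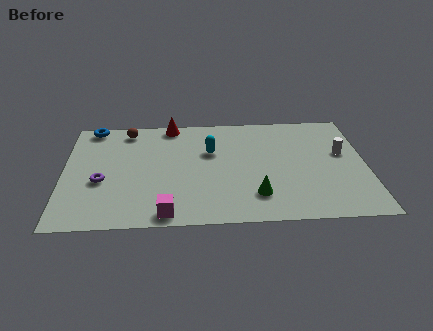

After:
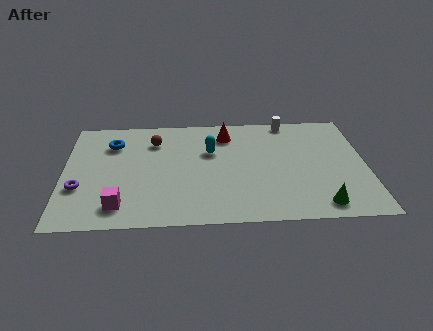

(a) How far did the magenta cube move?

2.3

The magenta cube was near (4.9, 0.9) before and (2.7, 1.6) after, so it travelled √(2.2² + 0.7²) ≈ 2.3 units.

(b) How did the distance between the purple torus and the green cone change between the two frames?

+4.0

The distance was about 7.5 in the first image and 11.5 in the second, so they moved 4.0 units further apart.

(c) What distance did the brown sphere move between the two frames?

1.6

The brown sphere was near (3.0, 7.8) before and (4.3, 6.8) after, so it travelled √(1.3² + 1.0²) ≈ 1.6 units.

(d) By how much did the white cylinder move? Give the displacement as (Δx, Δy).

(-2.5, 2.9)

The white cylinder was at about (13.3, 5.3) and moved to about (10.8, 8.2).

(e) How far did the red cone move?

2.9

The red cone was near (5.1, 8.2) before and (7.8, 7.2) after, so it travelled √(2.7² + 1.0²) ≈ 2.9 units.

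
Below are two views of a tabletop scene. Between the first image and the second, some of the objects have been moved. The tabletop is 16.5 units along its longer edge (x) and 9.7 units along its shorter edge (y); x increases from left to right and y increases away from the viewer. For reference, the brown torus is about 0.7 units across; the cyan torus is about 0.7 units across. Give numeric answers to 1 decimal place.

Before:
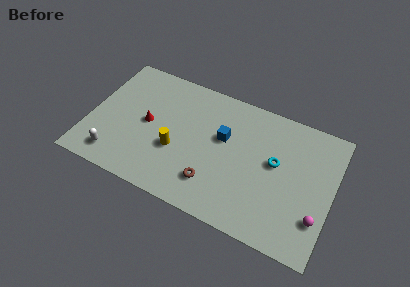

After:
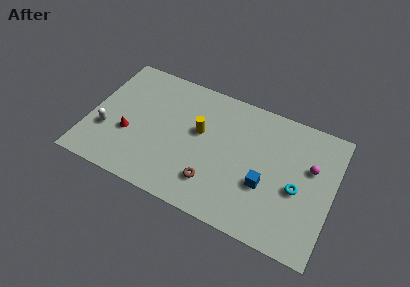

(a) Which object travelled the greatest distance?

the blue cube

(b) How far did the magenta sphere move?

3.5

The magenta sphere was near (15.7, 2.7) before and (14.9, 6.1) after, so it travelled √(0.8² + 3.4²) ≈ 3.5 units.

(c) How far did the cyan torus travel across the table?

2.1

The cyan torus moved from about (12.6, 5.5) to (14.2, 4.2), a distance of √(1.6² + 1.3²) ≈ 2.1.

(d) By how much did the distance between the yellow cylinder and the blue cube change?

+1.4

The distance was about 3.7 in the first image and 5.1 in the second, so they moved 1.4 units further apart.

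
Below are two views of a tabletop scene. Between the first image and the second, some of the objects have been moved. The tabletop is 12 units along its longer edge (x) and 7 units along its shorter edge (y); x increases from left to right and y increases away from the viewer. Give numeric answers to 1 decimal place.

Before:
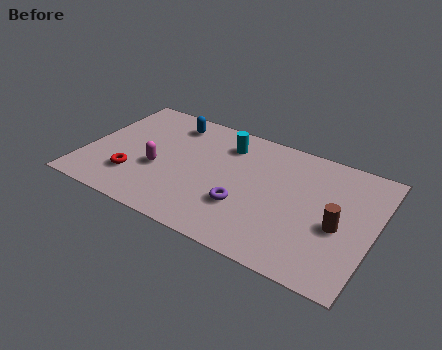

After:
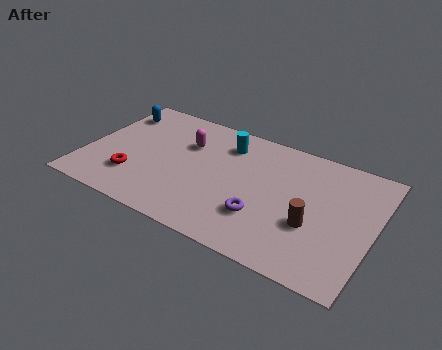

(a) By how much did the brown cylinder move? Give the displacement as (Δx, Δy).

(-1.0, -0.4)

From the two frames, the brown cylinder sits at roughly (10.6, 3.0) before and (9.6, 2.6) after.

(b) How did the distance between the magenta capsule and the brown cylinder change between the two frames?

-1.5

The distance was about 7.5 in the first image and 6.0 in the second, so they moved 1.5 units closer together.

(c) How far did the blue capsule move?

2.4

The blue capsule moved from about (3.2, 5.8) to (0.8, 5.5), a distance of √(2.4² + 0.3²) ≈ 2.4.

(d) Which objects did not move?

the red torus and the cyan cylinder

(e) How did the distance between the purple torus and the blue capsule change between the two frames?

+2.6

They were about 5.0 units apart before and 7.6 after — 2.6 units further apart.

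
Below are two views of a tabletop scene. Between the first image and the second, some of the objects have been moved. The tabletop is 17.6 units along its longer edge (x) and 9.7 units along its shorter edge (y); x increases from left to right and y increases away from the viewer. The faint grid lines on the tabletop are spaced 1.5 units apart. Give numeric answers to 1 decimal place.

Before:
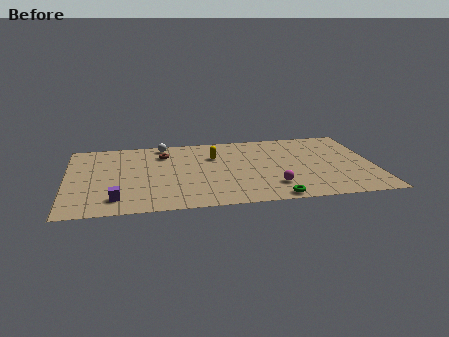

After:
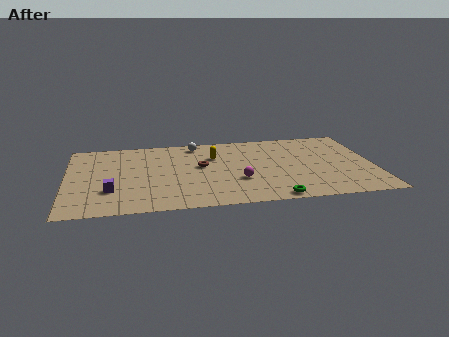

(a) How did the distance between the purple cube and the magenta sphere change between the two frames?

-1.6

They were about 8.9 units apart before and 7.3 after — 1.6 units closer together.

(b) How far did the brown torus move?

2.8

From (5.6, 7.4) to (7.7, 5.5), the brown torus covered √(2.1² + 1.9²) ≈ 2.8 units.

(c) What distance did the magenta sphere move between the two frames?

2.1

From (11.7, 2.3) to (9.8, 3.3), the magenta sphere covered √(1.9² + 1.0²) ≈ 2.1 units.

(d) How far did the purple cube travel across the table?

1.1

From (2.8, 1.8) to (2.5, 2.9), the purple cube covered √(0.3² + 1.1²) ≈ 1.1 units.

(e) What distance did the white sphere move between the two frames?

1.9

The white sphere was near (5.6, 8.7) before and (7.5, 8.5) after, so it travelled √(1.9² + 0.2²) ≈ 1.9 units.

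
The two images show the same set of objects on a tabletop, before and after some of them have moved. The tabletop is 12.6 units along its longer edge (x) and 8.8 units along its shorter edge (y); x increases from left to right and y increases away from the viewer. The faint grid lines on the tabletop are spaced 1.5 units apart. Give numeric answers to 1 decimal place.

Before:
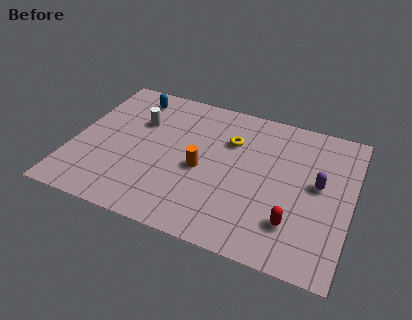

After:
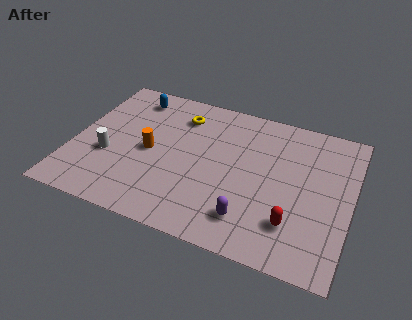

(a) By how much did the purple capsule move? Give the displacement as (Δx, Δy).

(-2.8, -3.0)

The purple capsule started near (11.1, 4.8) and ended near (8.3, 1.8).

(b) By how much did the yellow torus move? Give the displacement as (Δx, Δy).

(-2.4, 0.8)

From the two frames, the yellow torus sits at roughly (7.0, 6.1) before and (4.6, 6.9) after.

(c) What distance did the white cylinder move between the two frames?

2.8

From (2.8, 5.9) to (1.7, 3.3), the white cylinder covered √(1.1² + 2.6²) ≈ 2.8 units.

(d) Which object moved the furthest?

the purple capsule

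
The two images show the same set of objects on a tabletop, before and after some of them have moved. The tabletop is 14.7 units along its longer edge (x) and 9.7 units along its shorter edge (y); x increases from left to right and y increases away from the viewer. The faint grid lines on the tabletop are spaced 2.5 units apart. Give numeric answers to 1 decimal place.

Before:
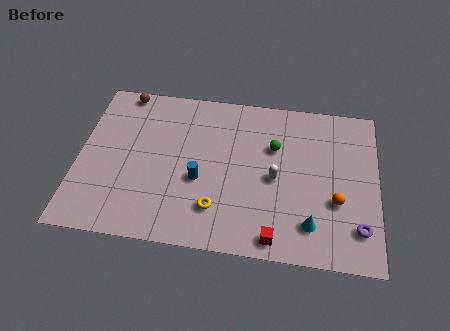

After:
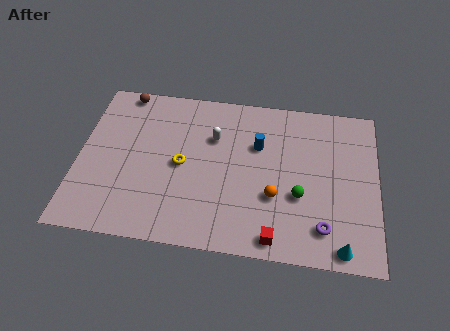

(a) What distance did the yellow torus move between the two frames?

3.0

The yellow torus was near (6.9, 2.3) before and (5.1, 4.7) after, so it travelled √(1.8² + 2.4²) ≈ 3.0 units.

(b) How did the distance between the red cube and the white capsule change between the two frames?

+2.9

The distance was about 3.5 in the first image and 6.4 in the second, so they moved 2.9 units further apart.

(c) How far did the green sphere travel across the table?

3.1

From (9.6, 6.4) to (10.9, 3.6), the green sphere covered √(1.3² + 2.8²) ≈ 3.1 units.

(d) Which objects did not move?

the red cube and the brown sphere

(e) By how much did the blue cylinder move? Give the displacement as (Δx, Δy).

(2.8, 2.5)

From the two frames, the blue cylinder sits at roughly (6.0, 3.9) before and (8.8, 6.4) after.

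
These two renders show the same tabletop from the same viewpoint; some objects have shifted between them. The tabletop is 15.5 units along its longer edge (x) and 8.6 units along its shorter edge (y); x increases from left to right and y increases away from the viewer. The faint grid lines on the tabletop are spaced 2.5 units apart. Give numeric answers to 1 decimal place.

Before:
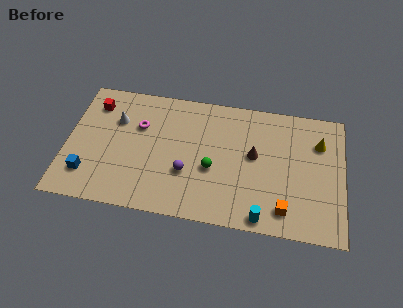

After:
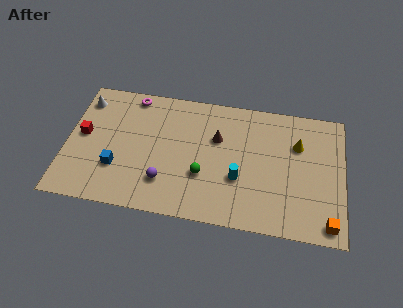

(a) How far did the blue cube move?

1.7

The blue cube moved from about (1.3, 2.0) to (2.9, 2.7), a distance of √(1.6² + 0.7²) ≈ 1.7.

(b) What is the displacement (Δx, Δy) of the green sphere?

(-0.5, -0.5)

The green sphere was at about (8.2, 3.5) and moved to about (7.7, 3.0).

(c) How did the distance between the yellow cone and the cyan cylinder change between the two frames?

-1.9

Before: roughly 6.2 units apart; after: 4.3. That's 1.9 units closer together.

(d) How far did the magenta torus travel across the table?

2.1

The magenta torus moved from about (4.0, 5.7) to (3.5, 7.7), a distance of √(0.5² + 2.0²) ≈ 2.1.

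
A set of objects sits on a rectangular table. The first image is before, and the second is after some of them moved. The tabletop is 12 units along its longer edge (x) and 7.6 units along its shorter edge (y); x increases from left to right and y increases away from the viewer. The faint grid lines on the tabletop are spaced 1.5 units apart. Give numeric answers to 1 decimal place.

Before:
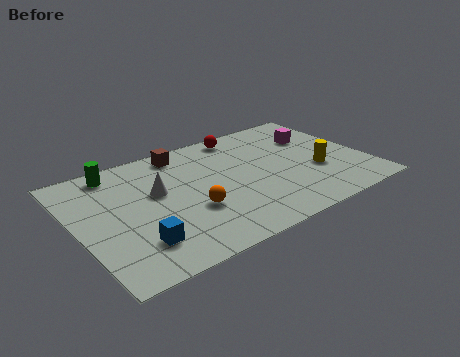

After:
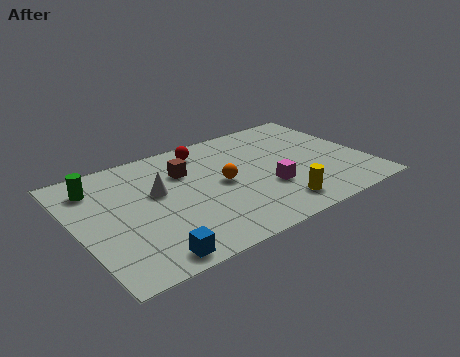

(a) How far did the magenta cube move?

3.7

The magenta cube moved from about (10.3, 5.2) to (7.7, 2.6), a distance of √(2.6² + 2.6²) ≈ 3.7.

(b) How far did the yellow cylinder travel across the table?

2.6

From (9.9, 2.8) to (7.8, 1.3), the yellow cylinder covered √(2.1² + 1.5²) ≈ 2.6 units.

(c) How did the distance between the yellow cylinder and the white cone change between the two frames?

-1.3

They were about 6.7 units apart before and 5.4 after — 1.3 units closer together.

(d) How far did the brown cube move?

1.3

From (4.8, 6.6) to (4.7, 5.3), the brown cube covered √(0.1² + 1.3²) ≈ 1.3 units.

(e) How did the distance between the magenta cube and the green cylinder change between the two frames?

-1.0

They were about 8.4 units apart before and 7.4 after — 1.0 units closer together.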